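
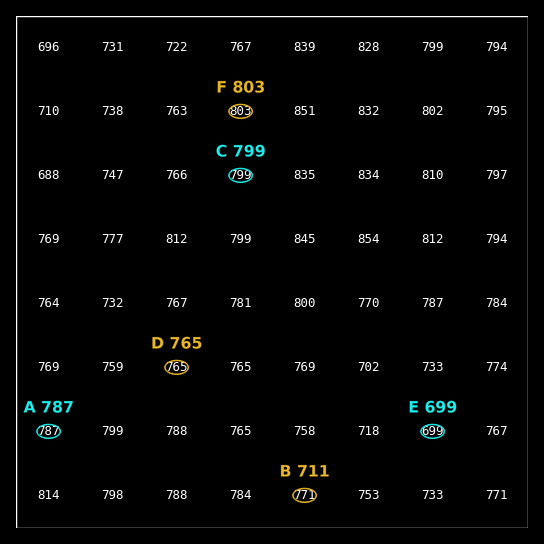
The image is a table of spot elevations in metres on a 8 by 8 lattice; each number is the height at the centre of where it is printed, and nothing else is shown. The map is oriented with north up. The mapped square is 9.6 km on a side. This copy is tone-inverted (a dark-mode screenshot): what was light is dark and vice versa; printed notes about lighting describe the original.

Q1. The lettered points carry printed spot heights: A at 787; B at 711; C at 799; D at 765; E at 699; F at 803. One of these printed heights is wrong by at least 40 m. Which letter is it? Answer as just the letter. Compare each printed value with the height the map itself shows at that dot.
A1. B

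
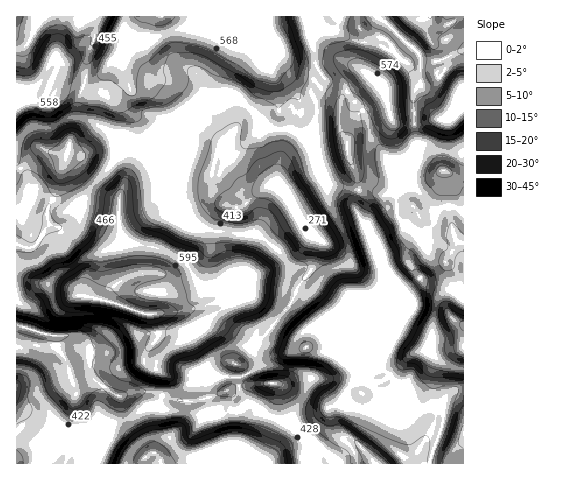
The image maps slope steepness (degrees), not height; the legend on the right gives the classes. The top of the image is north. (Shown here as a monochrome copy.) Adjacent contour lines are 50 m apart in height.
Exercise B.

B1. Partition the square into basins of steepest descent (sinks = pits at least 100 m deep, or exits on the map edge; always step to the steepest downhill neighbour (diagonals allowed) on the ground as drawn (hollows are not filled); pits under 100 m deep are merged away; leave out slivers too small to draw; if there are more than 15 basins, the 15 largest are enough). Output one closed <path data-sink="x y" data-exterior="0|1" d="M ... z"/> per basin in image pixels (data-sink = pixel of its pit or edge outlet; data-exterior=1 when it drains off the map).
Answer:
<path data-sink="285 193" data-exterior="0" d="M463 16l-447 1 1 88 26-7 12-25 16 8 21 4 8-5 10-18 11-9 2 16 6 15 0 8-5 7 0 7 10 16-4 14 2 30-12 29-1 9 1 25 8 27 2 18-18 14-6 12 45 15 30-4 32-7 7 15 9 9 14 8 10 14 6 4 18 2 34-9 45 13-2 18-8 14-2 10-3 2-11 3-16 25-13 11-21 7-16 14 200-1 0-73-6-1-7 4-6 5-3 8-15 2-15-1-12-7 3-4 0-5-29-31 1-3 10-4 4-5-2-23 7-7 6-18-20-7 5-10-1-10-11-32-19-35 5-20-12-35 1-19 8-15 8-8 20-10 3 0 5 20 4 4 7 1 45-5 16-14z"/><path data-sink="463 326" data-exterior="1" d="M386 99l-22 10-8 8-6 10-3 12 1 18 6 11 5 18-5 20 19 35 11 32 1 10-5 10 20 7-6 18-7 7 2 23-4 5-10 4-1 3 29 31-3 10 17 7 25-2 3-8 6-5 13-4 0-283-16 13-45 5-7-1-4-4z"/><path data-sink="68 151" data-exterior="0" d="M120 52l-10 10-13 20-9 3-17-4-16-8-12 25-18 3-9 4 1 177 18 0 31 5 14 9 25 5 7-13 18-14-2-18-8-27-1-25 1-9 12-29-2-30 4-14-10-16 0-7 5-7 0-8-6-15z"/><path data-sink="272 383" data-exterior="0" d="M213 304l-39 8-23 2 5 6 2 16-12 17-2 9 20 14 0 15-9 23 2 26-3 13 4 3 3 8 24-2 39-13 12 7 9 2 4 6 14 0 17-14 21-7 6-5 11-12 10-16 16-8 2-10 8-14 2-18-2-2-12-1-31-10-34 9-14 0-6-3-14-17-14-8-9-9z"/><path data-sink="31 329" data-exterior="0" d="M52 284l-11 2-17 10-8 2 0 165 48 1 10-15 6-3 10-10 15-5 19 5 21 20 8-2 4-14-2-26 9-23 0-15-20-14 2-9 12-17-3-20-47-15-28-5-12-8z"/>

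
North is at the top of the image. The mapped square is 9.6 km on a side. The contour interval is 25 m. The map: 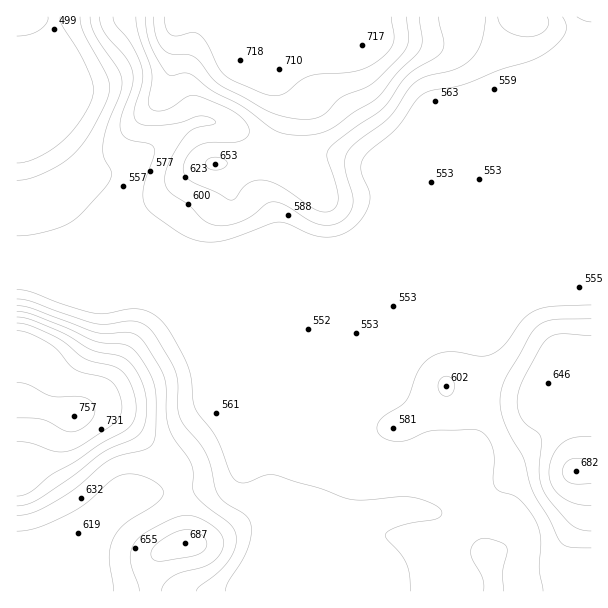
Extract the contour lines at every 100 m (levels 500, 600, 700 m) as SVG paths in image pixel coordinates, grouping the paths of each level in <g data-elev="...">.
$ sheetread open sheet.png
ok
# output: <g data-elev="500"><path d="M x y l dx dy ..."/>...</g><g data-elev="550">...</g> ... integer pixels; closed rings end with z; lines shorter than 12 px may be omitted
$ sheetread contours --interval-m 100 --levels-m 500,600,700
<g data-elev="500"><path d="M17 36l12-1 10-5 8-7 1-6"/><path d="M60 17l2 9 18 27 10 23 3 11-1 11-5 11-9 14-17 20-24 15-13 4-7 1"/></g><g data-elev="600"><path d="M225 591l3-9 14-21 5-12 4-13 0-12-6-9-20-12-7-9-8-29-4-12-7-10-14-17-5-9-2-10 0-23-2-10-5-12-16-27-8-8-9-5-9-1-22 3-11 0-66-23-13-2"/><path d="M445 396l7-2 2-7-1-7-6-4-6 2-3 6 2 8z"/><path d="M591 319l-39 1-9 2-7 5-6 9-25 42-3 11-2 12 3 19 7 16 13 22 9 33 17 28 10 21 4 4 6 3 22 1"/><path d="M113 17l3 8 16 21 10 22 0 15-8 28 0 6 3 5 9 3 16 0 18-2 21-7 8 1 7 5-4 3-18 4-8 6-16 26-4 10-1 9 1 6 4 6 19 13 13 14 8 5 11 2 10-1 12-4 10-6 13-11 7-2 12 3 23 15 12 5 13 0 11-5 6-8 3-9-1-9-7-29 0-7 4-8 9-9 31-23 19-29 8-7 12-6 28-7 15-10 6-8 4-9 5-25"/><path d="M498 17l2 7 6 6 9 5 12 2 10-2 8-4 3-7-1-7"/></g><g data-elev="700"><path d="M17 496l13-4 22-18 23-12 27-19 24-13 8-9 2-13-1-10-4-12-5-10-6-6-7-4-27-7-30-22-26-11-13-3"/><path d="M164 17l2 12 5 6 6 1 17-4 7 4 7 9 11 23 8 9 34 16 14 3 10-3 15-12 9-5 11-2 34-3 11-3 10-5 12-10 6-9 1-9-3-18"/></g>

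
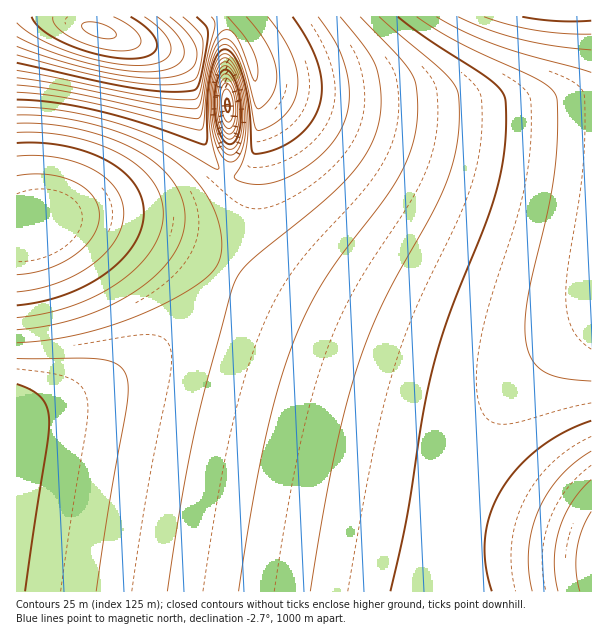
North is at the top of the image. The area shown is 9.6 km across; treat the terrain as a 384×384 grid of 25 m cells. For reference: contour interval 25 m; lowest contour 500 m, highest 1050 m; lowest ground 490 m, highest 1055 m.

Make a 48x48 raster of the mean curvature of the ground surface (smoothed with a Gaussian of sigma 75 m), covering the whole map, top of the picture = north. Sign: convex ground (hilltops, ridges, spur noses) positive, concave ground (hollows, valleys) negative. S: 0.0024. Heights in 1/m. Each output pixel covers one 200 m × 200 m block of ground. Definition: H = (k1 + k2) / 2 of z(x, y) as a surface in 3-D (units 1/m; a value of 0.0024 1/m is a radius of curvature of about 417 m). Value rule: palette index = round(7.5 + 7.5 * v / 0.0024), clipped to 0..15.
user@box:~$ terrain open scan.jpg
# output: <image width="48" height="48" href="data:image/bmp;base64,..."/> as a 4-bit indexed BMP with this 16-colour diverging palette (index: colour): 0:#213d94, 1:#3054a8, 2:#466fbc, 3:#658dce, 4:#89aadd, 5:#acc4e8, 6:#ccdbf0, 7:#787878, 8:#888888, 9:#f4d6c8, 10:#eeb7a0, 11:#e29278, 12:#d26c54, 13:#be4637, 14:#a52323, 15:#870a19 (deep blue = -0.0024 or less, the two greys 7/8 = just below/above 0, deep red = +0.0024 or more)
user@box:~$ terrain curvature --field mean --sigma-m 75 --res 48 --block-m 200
<image width="48" height="48" href="data:image/bmp;base64,Qk32BAAAAAAAAHYAAAAoAAAAMAAAADAAAAABAAQAAAAAAIAEAAATCwAAEwsAABAAAAAAAAAAlD0hAKhUMAC8b0YAzo1lAN2qiQDoxKwA8NvMAHh4eACIiIgAyNb0AKC37gB4kuIAVGzSADdGvgAjI6UAGQqHAHd3d3d3d3d3d3d3d3d3d3d3d3d3d3d4iHd3d3d3d3d3d3d3d3d3d3d3d3d3d3eIiHd3d3d3d3d3d3d3d3d3d3d3d3d3d3eIiHd3d3d3d3d3d3d3d3d3d3d3d3d3d3d4iHd3d3d3d3d3d3d3d3d3d3d3d3d3d3d4iHd3d3d3d3d3d3d3d3d3d3d3d3d3d3d4iHd3d3d3d3d3d3d3d3d3d3d3d3d3d3d4iHd3d3d3d3d3d3d3d3d3d3d3d3d3d3d3iHd3d3d3d3d3d3d3d3d3d3d3d3d3d3d3iHd3d3d3d3d3d3d3d3d3d3d3d3d3d3d3eIiId3d3d3d3d3d3d3d3d3d3d3d3d3d3eIiIiId3d3d3d3d3d3d3d3d3d3d3d3d3d4iIiIiHd3d3d3d3d3d3d3d3d3d3d3d3d4iIiIiIh3d3d3d3d3d3d3d3d3d3d3d3d4iIiIiIiId3d3d3d3d3d3d3d3d3d3d3d4iIiIiIiIh3d3d3d3d3d3d3d3d3d3d3d4iIiIiIiIiHd3d3d3d3d3d3d3d3d3d3d4iIiIiIiIiIh3d3d3d3d3d3d3d3d3d3d4iIiIiIiIiIiHd3d3d3d3d3d3d3d3d3d4iIiIiIiIiIiId3d3d3d3d3d3d3d3d3d4iIiIiIiIiIiId3d3d3d3d3d3d3d3d3d4iIiIiIiIiIiIh3d3d3d3d3d3d3d3d3d3eIiIiIiIiIiIiHd3d3d3d3d3d3d3d3d3d3iIiIiIiIiIiHd3d3d3d3d3d3d3d3d3d3d3iIiIiIiIiId3d3d3d3d3d3d3d3d3d3d3eIiIiIiIiId3d3d3d3d3d3d3d3d3d3d3d3iIiIiIiIh3d3d3d3d3d3d3d3d3d3d3d3eIiIiIiIh3d3d3d3d3d3d3d3d3d3d3d3d4iIiIiIh3d3d3d3d3d3d3d3d3d3d3d3d3iIiIiIh3d3d3d3d3d3d3d3d3d3d3d3d3eIiIiIh3d3d3d3d3d4h3d3d3d3d3d3d3d4iIiIh3d3d3d3eIiIiIiId3d3d3d3d3d3iIiIh3d3d3d4iIiIiIiIiHd3d3d3d3d3eIiId3d3d4iIiIiIiIiIiHd3d3d3d3d3iIiId3d3iIiIiIiIiIiIiHd3d3d3d3d4mIiIiIiIiIiIiIiIiIiIiHd3d3d3d3d4lmmIiIiIiIiIiIiIiIiIiHd3d3d3d3d6lFqIiIiIiIiIiIiIiIiIiHd3d3d3d3eLgkqYiIiIiIiIiIiIiIiIiHd3d3d3d3eLcEqYiIiIiIiIiIiIiIiIiHd3d3d3d3ebYFuoiIiIiIiIiIiIiIiIiHd3d3d3eIibYFuYiIiIiIiIiIiIiIiIiHd3d3d4iIibUGuYiIiIiIiIiIiIiIiIiHd3eIiIiIibUXuIiIiIiIiIiIiIiIiIiIiIiIiIiIiaY4uIiIiIiIiIiIiIiIiIiIiIiImZmYiKdZmIiIiIiIiIiIiIiIiIiIiIiZmZiIiJh5h3d4iIiIiIiIiIiIiIiIiImZmIiIiIiId3eIiIiIiIiIiIiIiIiA=="/>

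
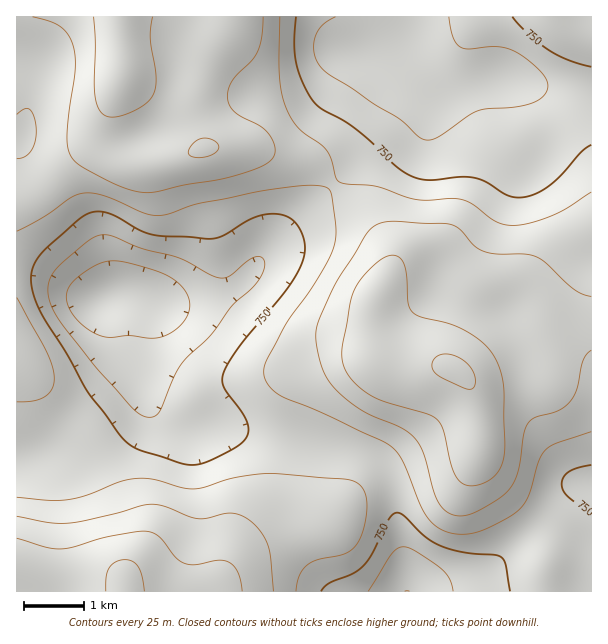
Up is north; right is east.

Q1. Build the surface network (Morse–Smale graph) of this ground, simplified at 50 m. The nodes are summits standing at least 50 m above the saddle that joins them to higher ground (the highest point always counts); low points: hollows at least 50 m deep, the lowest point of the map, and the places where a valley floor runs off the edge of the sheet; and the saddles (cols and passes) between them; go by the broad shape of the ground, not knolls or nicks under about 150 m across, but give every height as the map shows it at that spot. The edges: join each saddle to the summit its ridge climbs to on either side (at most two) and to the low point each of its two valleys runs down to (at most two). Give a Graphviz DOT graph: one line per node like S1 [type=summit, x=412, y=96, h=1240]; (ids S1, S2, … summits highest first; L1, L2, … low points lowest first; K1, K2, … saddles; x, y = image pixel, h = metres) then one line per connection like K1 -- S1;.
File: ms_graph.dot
graph terrain {
  S1 [type=summit, x=125, y=588, h=857];
  S2 [type=summit, x=455, y=369, h=854];
  S3 [type=summit, x=123, y=68, h=848];
  L1 [type=low, x=114, y=293, h=678];
  L2 [type=low, x=407, y=591, h=700];
  L3 [type=low, x=360, y=56, h=710];
  K1 [type=saddle, x=333, y=185, h=776];
  K2 [type=saddle, x=368, y=459, h=764];
  K1 -- S2;
  K1 -- S3;
  K1 -- L1;
  K1 -- L3;
  K2 -- S1;
  K2 -- S2;
  K2 -- L1;
  K2 -- L2;
}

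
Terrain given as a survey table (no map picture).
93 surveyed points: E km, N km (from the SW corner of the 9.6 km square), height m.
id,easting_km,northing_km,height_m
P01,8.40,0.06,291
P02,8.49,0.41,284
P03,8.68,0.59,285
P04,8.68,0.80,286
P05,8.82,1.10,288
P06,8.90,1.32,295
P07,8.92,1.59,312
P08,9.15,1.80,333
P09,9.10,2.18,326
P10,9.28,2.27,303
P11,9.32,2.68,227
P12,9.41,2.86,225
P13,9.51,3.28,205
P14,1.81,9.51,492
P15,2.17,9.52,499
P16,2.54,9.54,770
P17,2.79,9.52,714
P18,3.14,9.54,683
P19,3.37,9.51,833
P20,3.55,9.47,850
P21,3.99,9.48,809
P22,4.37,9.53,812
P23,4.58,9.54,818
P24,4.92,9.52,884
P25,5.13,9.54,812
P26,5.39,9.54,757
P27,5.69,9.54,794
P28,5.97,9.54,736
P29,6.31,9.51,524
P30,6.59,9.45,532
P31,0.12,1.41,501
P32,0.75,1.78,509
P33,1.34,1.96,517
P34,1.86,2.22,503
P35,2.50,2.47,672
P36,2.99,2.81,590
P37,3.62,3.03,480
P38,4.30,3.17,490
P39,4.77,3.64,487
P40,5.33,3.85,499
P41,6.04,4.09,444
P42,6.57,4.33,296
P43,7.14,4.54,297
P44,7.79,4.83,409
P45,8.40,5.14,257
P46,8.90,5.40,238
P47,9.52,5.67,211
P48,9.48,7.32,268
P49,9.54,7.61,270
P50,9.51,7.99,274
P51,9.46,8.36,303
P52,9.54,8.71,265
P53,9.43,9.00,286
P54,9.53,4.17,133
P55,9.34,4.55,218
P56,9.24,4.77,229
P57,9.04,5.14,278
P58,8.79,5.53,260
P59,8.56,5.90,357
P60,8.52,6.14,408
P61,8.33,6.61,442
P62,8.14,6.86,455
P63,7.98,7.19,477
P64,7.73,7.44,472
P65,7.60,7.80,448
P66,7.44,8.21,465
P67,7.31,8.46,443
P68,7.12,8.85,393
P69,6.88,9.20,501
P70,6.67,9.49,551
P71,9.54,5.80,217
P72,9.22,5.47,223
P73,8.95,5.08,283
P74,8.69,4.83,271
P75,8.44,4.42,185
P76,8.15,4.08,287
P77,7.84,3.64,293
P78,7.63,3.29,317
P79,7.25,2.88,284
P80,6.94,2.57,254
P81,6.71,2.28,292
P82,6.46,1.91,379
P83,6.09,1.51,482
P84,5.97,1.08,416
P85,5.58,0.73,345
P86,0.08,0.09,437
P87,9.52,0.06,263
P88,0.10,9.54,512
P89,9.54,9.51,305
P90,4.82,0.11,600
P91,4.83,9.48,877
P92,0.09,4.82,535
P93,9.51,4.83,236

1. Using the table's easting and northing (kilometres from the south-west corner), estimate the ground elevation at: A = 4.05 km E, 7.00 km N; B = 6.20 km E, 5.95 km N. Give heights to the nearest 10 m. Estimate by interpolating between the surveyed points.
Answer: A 630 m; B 510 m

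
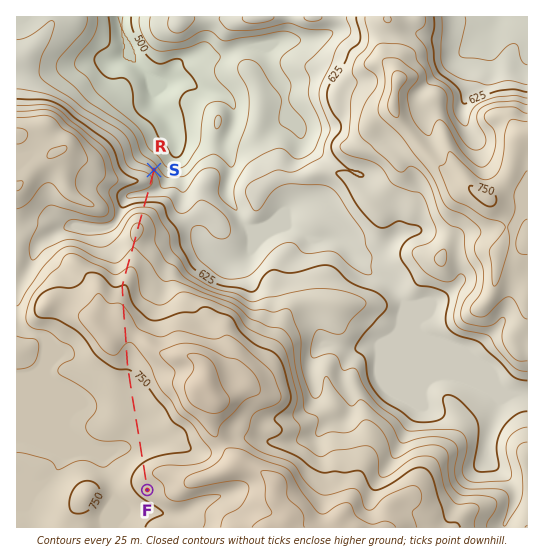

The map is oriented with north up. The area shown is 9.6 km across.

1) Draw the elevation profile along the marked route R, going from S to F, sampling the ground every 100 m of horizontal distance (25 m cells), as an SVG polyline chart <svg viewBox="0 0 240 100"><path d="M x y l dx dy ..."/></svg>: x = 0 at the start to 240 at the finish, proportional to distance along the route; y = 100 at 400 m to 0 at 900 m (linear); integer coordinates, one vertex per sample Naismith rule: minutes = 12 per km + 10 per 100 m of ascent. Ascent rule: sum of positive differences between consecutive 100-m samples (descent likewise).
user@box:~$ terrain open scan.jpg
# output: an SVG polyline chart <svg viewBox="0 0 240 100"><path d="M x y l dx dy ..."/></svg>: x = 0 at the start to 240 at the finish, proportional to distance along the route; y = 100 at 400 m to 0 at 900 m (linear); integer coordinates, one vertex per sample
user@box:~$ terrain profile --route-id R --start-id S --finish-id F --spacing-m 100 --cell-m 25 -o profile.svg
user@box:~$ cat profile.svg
<svg viewBox="0 0 240 100"><path d="M0 66l4-4 4-3 4 0 4 2 4 0 4-4 3-6 4-4 4-4 4-2 4-2 4 0 4 0 4 1 4 0 4-1 4-1 4-1 4-2 4-2 3-1 4-1 4-2 4-1 4-1 4-2 4-1 4-1 4 0 4 0 4 0 4 1 4 1 3 1 4 1 4 1 4 1 4 1 4 1 4 1 4 1 4 1 4 0 4 0 4 0 4 0 3 0 4 0 4 0 4 0 4 0 4 0 4 1 4-1 4-2 4-2 4-2 4-2 4 0 4 1 3 1 1 0"/></svg>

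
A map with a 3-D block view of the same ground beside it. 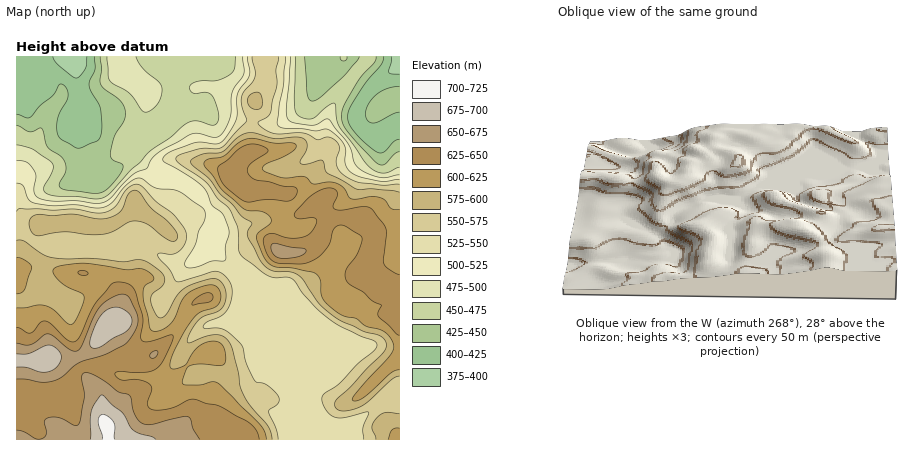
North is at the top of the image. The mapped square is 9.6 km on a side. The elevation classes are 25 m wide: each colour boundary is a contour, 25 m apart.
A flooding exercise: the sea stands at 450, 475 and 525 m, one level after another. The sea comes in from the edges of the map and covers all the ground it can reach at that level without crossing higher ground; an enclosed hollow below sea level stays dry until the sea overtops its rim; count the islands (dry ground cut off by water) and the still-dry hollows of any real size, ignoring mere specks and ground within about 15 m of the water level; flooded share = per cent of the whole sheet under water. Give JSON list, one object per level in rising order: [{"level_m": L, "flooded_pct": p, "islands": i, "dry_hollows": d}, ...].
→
[{"level_m": 450, "flooded_pct": 11, "islands": 0, "dry_hollows": 0}, {"level_m": 475, "flooded_pct": 19, "islands": 0, "dry_hollows": 0}, {"level_m": 525, "flooded_pct": 28, "islands": 0, "dry_hollows": 0}]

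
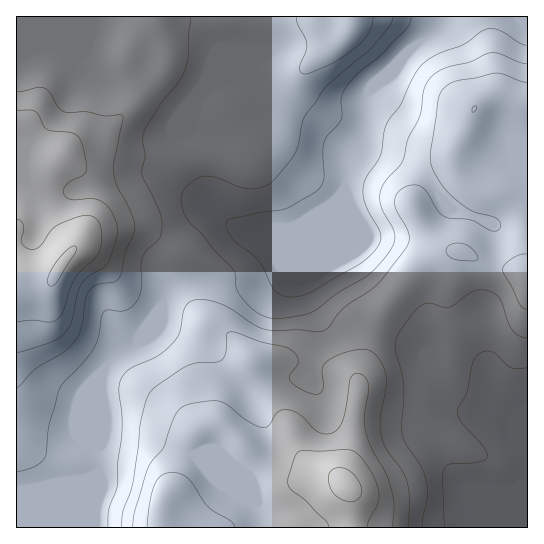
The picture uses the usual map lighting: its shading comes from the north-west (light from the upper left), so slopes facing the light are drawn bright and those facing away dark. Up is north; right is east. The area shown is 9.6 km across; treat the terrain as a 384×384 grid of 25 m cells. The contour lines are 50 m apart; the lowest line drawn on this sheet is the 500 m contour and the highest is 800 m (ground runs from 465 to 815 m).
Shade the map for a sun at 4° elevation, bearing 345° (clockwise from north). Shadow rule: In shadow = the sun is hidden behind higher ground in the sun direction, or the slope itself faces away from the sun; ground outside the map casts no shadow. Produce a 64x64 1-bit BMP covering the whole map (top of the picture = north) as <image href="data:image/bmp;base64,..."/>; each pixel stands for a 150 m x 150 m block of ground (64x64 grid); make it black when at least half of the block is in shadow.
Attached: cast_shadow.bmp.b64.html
<image width="64" height="64" href="data:image/bmp;base64,Qk0+AgAAAAAAAD4AAAAoAAAAQAAAAEAAAAABAAEAAAAAAAACAAATCwAAEwsAAAIAAAAAAAAA////AAAAAAAAAAAAADwwAAAAAAAB/HAAAAAAAAH8MAAAAAAAAPgAAAAAAAAAAAAAAAAAAAAAAAAAAAAAAAAAwAAAAAAAAAHAAAAACAAAAAAAAAAAAAAAAAfAAIAAAAAAD+AAgAAAAAAf8AAAAAAAAB/wAAAABgAAP/AAAAAOAAA/+AAAAA4AAH/4AAAABgAAf/gAAAAAAAB/+AAAAAAAAP/8AAAAAAAA//wAAAAAAAH//gAAAAAAAf/+AAAAAAAD//4AAAAAgAP//wAAAAHAAf//AAAAAcAB//8AAAAB4PH//wAAAADh+M/+AAAAAHH4B/4AAAAAcfgH/gAAAAAx+AP/AAAAAADwA/+AAAAAAAAB/4AAAAAAAAD/gAAAAAAAAD+AAAAAAAAAD4AHgAAAAAAAAA/AAAAAAAAAH+ACAAAAAAB/4AAAEAAAAf/gAAAAAAAD/+AAAAAAAAf/4AAAAAMAB//gAAAAAgADwGAAAAAAAAAAIAAAAAAAAAAAgAAAAAAAAAPwAAAAAYAAA/gAAAADwAAH/AAAAAPgAAf8AAAAAfAAD/4AAAAA+AAP/gAAAAB4AA/+AAAAADwAD/8AAAAAPAAP/wAAAAAcAA//gAAAAAAAB/+AAAAAAAAB/4AAAAAAAAD/wAAAAAAAAH/AAAAAAAAAP8AAAAAAAAAfwAAAAAAAAAEAAA=="/>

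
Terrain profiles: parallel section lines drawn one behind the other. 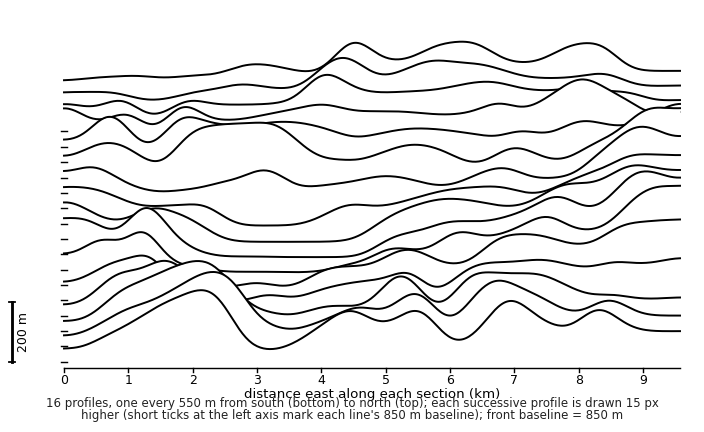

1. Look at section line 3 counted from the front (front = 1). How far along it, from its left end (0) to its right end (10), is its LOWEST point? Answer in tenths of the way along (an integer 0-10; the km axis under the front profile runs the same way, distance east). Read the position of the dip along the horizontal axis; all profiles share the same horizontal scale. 0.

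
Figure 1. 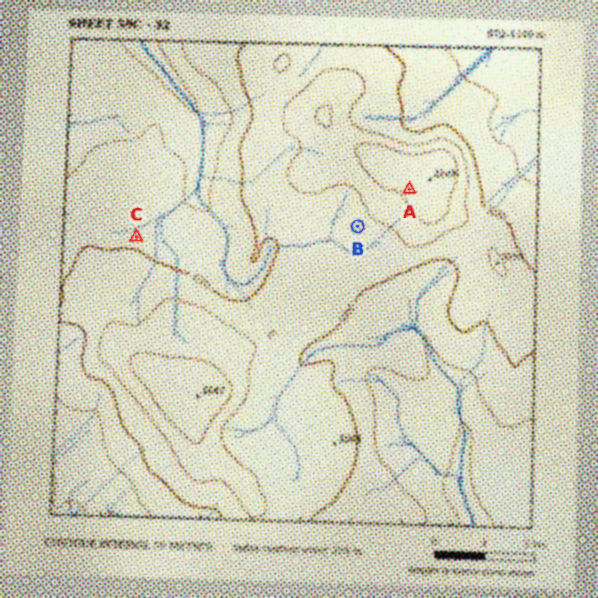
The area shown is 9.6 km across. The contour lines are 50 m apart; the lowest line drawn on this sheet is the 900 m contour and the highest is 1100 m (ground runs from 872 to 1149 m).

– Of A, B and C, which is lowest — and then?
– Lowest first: C B A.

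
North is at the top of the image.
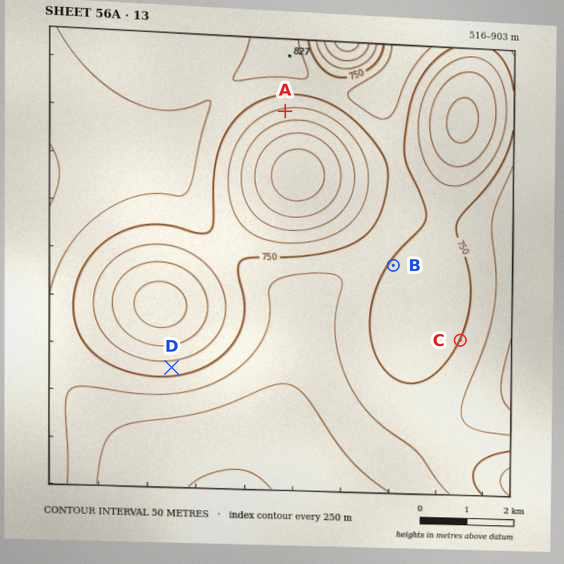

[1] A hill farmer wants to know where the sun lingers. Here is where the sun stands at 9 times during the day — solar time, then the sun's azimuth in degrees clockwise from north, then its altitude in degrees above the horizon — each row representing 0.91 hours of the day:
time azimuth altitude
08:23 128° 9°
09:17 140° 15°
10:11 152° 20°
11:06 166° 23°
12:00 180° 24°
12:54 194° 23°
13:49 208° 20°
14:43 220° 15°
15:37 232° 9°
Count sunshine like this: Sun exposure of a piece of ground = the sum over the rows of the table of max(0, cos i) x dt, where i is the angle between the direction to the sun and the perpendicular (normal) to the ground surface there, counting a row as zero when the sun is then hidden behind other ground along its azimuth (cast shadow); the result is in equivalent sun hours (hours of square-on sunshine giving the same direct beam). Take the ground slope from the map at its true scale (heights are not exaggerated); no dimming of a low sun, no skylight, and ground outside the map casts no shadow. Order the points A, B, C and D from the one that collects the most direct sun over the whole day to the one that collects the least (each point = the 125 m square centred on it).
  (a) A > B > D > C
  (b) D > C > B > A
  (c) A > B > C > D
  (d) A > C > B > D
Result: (c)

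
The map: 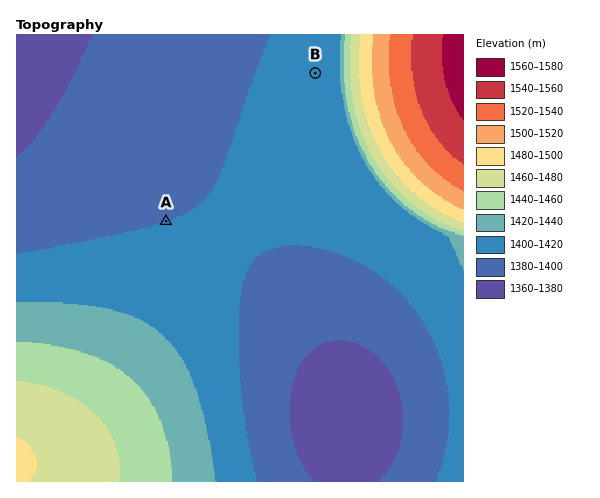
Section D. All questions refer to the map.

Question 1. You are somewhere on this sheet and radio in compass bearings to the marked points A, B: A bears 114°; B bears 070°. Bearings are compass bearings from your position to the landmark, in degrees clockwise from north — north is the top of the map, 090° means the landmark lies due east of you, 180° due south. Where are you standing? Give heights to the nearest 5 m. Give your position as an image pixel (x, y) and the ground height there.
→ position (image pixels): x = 50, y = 170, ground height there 1385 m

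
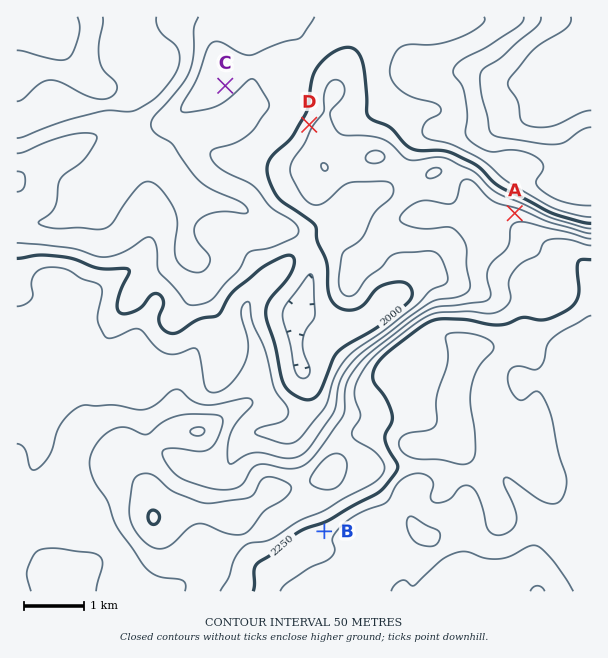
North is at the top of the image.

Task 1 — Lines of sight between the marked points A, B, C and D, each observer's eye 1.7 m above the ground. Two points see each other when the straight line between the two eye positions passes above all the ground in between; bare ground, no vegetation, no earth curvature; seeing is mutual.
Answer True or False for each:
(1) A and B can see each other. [False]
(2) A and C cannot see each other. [True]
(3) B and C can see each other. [True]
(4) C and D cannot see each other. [False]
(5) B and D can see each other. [False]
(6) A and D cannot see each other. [True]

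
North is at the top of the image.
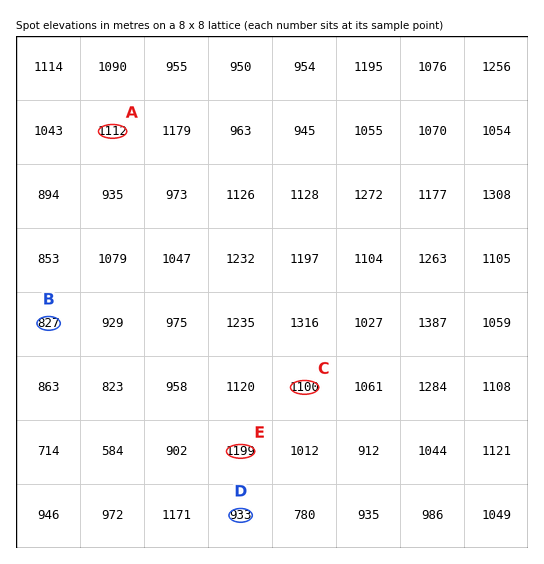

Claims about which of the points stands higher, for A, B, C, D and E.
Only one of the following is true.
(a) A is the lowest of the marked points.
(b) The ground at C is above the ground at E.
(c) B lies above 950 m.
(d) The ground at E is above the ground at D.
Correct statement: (d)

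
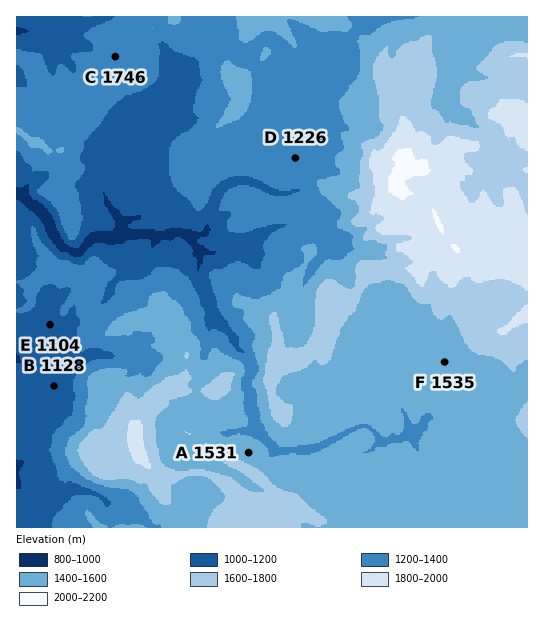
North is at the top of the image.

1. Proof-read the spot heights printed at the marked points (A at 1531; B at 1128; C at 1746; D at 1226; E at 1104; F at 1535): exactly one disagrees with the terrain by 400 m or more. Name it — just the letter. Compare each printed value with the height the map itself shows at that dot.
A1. C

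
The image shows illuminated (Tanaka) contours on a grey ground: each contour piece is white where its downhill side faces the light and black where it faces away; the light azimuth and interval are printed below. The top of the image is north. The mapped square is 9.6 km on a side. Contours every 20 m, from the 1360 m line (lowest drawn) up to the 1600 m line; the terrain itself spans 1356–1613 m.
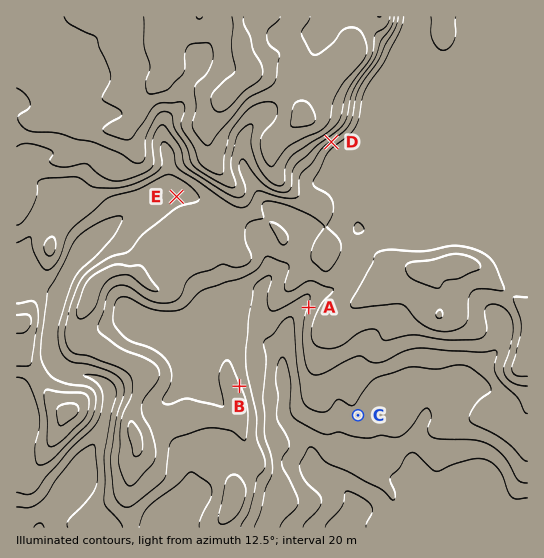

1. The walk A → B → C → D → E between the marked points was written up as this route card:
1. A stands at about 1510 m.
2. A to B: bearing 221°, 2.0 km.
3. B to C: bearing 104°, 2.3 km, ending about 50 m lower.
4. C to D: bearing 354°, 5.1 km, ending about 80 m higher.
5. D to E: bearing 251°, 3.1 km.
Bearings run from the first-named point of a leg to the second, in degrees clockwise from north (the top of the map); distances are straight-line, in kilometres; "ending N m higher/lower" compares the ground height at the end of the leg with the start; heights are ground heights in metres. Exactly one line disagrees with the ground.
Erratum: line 1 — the height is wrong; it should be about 1440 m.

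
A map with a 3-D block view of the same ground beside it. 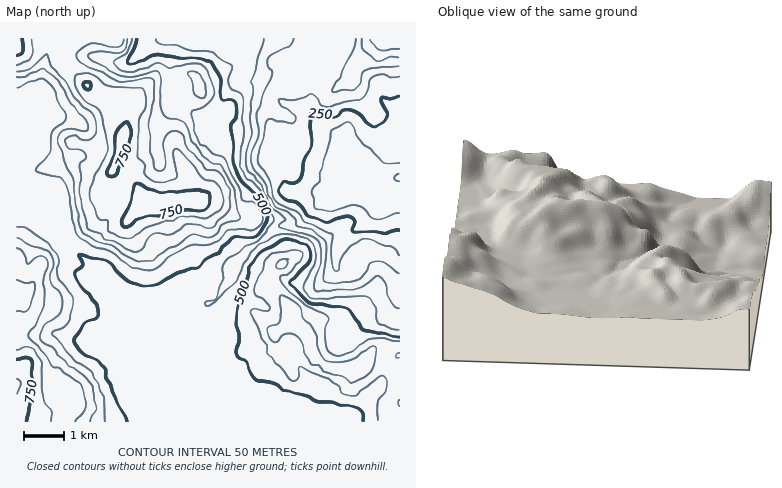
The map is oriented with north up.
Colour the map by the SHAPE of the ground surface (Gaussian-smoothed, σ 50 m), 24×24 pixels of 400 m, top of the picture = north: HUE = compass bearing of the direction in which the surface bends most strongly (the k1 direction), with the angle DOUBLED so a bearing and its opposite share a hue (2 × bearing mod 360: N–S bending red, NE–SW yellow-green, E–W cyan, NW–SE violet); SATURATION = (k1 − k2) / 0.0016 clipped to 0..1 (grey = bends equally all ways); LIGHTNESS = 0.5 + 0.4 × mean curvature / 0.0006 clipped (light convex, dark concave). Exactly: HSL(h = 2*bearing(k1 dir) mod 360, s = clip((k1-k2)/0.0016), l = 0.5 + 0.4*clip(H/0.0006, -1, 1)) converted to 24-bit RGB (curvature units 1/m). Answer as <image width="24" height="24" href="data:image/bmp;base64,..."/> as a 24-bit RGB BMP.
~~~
<image width="24" height="24" href="data:image/bmp;base64,Qk32BgAAAAAAADYAAAAoAAAAGAAAABgAAAABABgAAAAAAMAGAAATCwAAEwsAAAAAAAAAAAAAjbNiYX6UmmCBnYBfn69mS5aXa2yPa2SMh4SSj4aRf3+NenSCeXuAfIWEjo+AgnR9f394fnRuf2xbfHhYaG1DSmxQbphxwaCAwr2KPWRxkmKfpbadmLWZXFKSZ116cXV8dX1xiYJygWxwgHx9eXp/hHRwgXVngHtqfWJegn5OfZycgl6WxnOAN5dtTJ2Fx7KQzLyxRmOHT5yqpsTGvJu8bkZ5bmR6fm55f3x6f398f39/gHp8e2pvhXZ6j4GQiH2OjkmMm9qgaTNLbkU2a79WwJ6AK2VRdrhBzJKgdpC6TcSrW5CAmlBmnFeSfF13fH9xfn9+f39+f4B/gmyFfn6Oeo2Lc3eJjVB6bMV2ria7dHveref8tbDz7sjoQ0uusm9np79mtmCyt3xoVjU+bFdKelBRiWVqd5FzbHxvf4R2dYN3a3CGf5WAjnKYamGFkj5xld51MRQ94fvQKkQ7KTshuYhR66LqncTmjZAucG8hRzkWboRFXl9xboqJiZ+okYSjf3uZg4COhop/XXF7lot/c1yCf0Z1gtPO53vELdvbyPC2Xz5xapOPK6JYX8U+iGYusaOEm2Cyj7e/Wn6dZHGQdZyXe3dfgX5ldH9ohXaJloeSYX+XkYCfaEyJf4C8VMqNoSpaouSWgUbNlYjPb3OkloFqZH1LSXpZrbZ+WIaiprK+WmWvZWqchGV+hXJ/hIZ4iX90XYFeeIteflZJQX5TVl6Mv5FwXTEzg+6ux/TjJix8sFejsI7ExZjJooCdVGN0sozUvdNsQ5l0hDx3fmBreWl6h3BxjGZghoxfcYJofGp9fpeRTaeHNV9wrHOn4sDfYPoLQCEHHUgQIGY3emBNoUtqxXZ2aXqbJWE6+dnSKm2CUEdtiHh+elx0eztHnnZFfLZVXYZ4bXyHc5x5kaNXO1VsSJO3tm5b96jAYrmRkrl8D0FGfEMuLmE6xtCmfG2mfKfJqOSdvyXZgjd7cjMsUzUjfWRDpeCvxZvMhmVEOm03f2FGkpxLPnpVCEQrlsvUzoWY9dTx493uGyp2N1CxkoW8a6FNi1RPqGdcjZdGYyVIhh54ultwmZfUitTIk8NtNVZAyYOehmCxkk6KqtCELTRMvpsoADMMUt90p9zVyYmx8R/gF2pUZsF8ooa/qWirlm9ahVJfYlN5SSqA4tjHWq261Z7Rx4Wpo1aTYpFGZjg/cKtTwrV0O3rUwMrv0uL5ANzYBdALdDAxcEGI4bPXPqeBXmxEopB1eYRkjmmAWE92Ti12y+Cmb5aASXyDy4ytnqrb3sbxkJTs1tztr7DPW9LCOdmsdtx2KjBkrydAZTs0PGRBjpJYqVpofF52eZFSimldcmhJTC1EOIKU39qwkm9NOGJXhs+Gb5e3Zm+ep0tqkbeLx52eha7OXNvQwkNuJwwhgYArgIxTWHJbU2xEgINSe4hdhKOKflCkp4fDbl25PKOAV72F7bHbN86notNjKVE+XSQ4s9hzQb6b2+GylEtKNYY5eCFXbTKCy8yrZXGTcXCGZ16Gmnlth2lQfnw0T4qNZpCOjT6Ci8FRTnFKOXtN8rylNaVcYC5/UTixqOynaIidgSgizpRXY1k4JyZCf1yEwb2AWXNwc4OOVViCknaBj2aMtpenbnWHVVJyOTbb1+v0UjngaEJ98+vNY6OMLi1mc9etytiWOxg/w6RBxIR/u4WVIUZtWVuFv7mefYalZWeOSk1qkllkb5+Dj7qrfn+AZ2+ALJpPfVIVIxAVv8Rko9RwyIRoP2h9Q7iO15+HGxA817SKhqBKqLmNQB5eVYFusMCNekNrhkEwM2Jgfp5oia6AfoRigH5/dnKJckRwgDlHiYJDX9hfdJpz16mfP594OF5alDM2pGAbE69y8drbi1l/Mz6JYay2o40/axtfy8SSRD1jS7lVc6uQkWaPXYFRcINlWihcq2Kl1vXier7erKnby5bSzaWWKiVZYjVu7PDbL77EQ7cwzVyiVWaAYjV7u5ukM1qf2LzRpXrKmdChNkBqlW9ibZYxGTouiEF9bfrE3e7nZJ/AOZWMmlm8+9DfPRiee5DWy+nAtWuvaCxsiZ9Gl2u4OmqWrZOQWl6TZY+Br4Cay494PB4ph5dGx9PXDj+zsurha9VJPkoPMBcDLjMACCsPuMBif1TCVsWl04eUp0GWoVKmzLShOl9adGhIZH9eh3d/an93VVGYz1aTzI6sWJRtts+mLy52T5NN2G1/cC3SiHXc5fDbA12ENXErc241bmI1aWsyfVRIemhyu6yLl2KxeYOrXaGjdHqAf39/Pllqt1OQ3a7Do6HY"/>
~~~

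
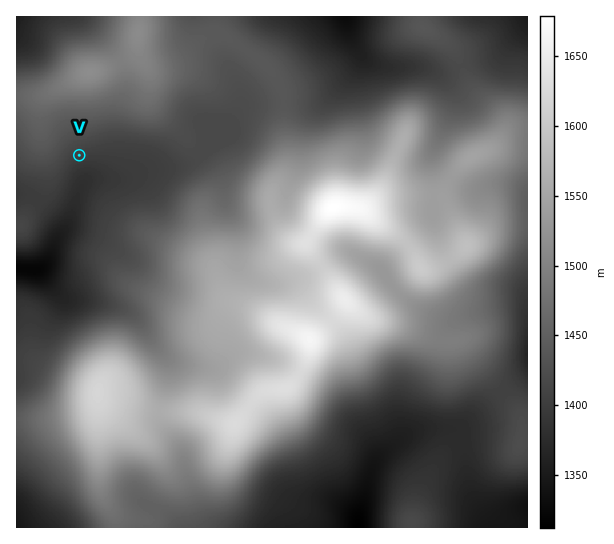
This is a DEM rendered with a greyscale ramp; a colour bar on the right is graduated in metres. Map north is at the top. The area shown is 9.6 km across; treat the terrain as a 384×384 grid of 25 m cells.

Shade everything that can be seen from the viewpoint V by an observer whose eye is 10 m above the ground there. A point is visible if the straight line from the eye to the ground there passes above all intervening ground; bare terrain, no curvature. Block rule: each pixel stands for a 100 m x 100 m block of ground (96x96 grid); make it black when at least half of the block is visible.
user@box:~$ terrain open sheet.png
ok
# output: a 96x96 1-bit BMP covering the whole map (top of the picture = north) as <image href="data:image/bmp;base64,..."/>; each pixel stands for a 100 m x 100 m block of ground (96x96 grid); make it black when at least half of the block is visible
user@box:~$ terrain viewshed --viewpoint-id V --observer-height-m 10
<image width="96" height="96" href="data:image/bmp;base64,Qk2+BAAAAAAAAD4AAAAoAAAAYAAAAGAAAAABAAEAAAAAAIAEAAATCwAAEwsAAAIAAAAAAAAA////AAAAAAAAAAAAAAAAAAAAAAAAAAAAAAAAAAAAAAAAAAAAAAAAAAAAAAAAAAAAAAAAAAAAAAAAAAAAAAAAAAAAAAAAAAAAAAAAAAAAAAAAAAAAAAAAAAAAAAAAAAAAAAAAAAAAAAAAAAAAAAAAAAAAAAAAAAAAAAAAAAAAAAAAAAAAAAAAAAAAAAAAAAAAAAAAAAAAAAAAAAAAAAAAAAAAAAAAAAAAAAAAAAAAAAAAAAAAAAAAAAAAAAAAAAAAAAAAAAAAAAAAAAAAAAAAAAAAAAAAAAAAAAAAAAAAAAAAAAAAAAAAAAAAAAAAAAAAAAAAAAAAAAAAAAAAB4AAAAAAAAD8AAAAP8AAAAAAAAD+AAAf/+AAAAAAAAD/AAA///AAAAAAAAD/AAA///AAAAAAAAD/wAA/+DgAAAAAAAB/+AA/8B8AAAAAAAA//gB/4AYAAAAAAAAf/wP/wAAAAAAAAAAf////AAAAAAAAAAAf///+AAAAAAAAAAA////8AAAAAAAAAAD////4AAAAAAAAAAD////4AAAAAAAAAAD////4AAAAAAAAAAD////8AAAAAAAAAAD/////AAAGAAAAAAD/////gAMPAAAAAAD///5/wAPeAAAAAAD///h/4AP4AAAAAAD//8B/4APgAAAAAAD/4AB/8AAAMAAAAAD/wAD/8AAAOAAAAAD/gAH/+AAAOAAAAAD/gAf/+AAAOAAAAAD/wB//8AAAAAAAAAAH4H//8AAAAAAAAAAD4P//4AAAAAAAAAAB4P//4AAAAAAAAAAB4f//4AYAAAAAAAAB////8A+AAAAAAAAA////+B/gAAAAAAAA//3//D/wAAAAAAAA///////4AAAAAAAQf//////8AAAAAAA4f//////+AAAAAAB4P////j//AAAAAAD4P///8D//gAAAAAD8P///4D8PwAAAAAD8f///4D8HwAAAAAA/////4D4H4AAAAAAH////4H4D4AAAAAAD////8H4D8AAAAAAD////8P4B8AAAAAAB////+f8B8AAAAAAB//////8A8AAAAAAB//////+AcAAAAAAB//////+AIAAAAAAD///////AAAQAAAAD///////AAAYAAAAD////h//AEAYAAAAD////AH/gEAcAAAAD////AB/AAA8AAAAD///+AA/AAA+AAAAD///wAA/AAA+AAAAD///gAAfAAA+AAAAD///AAAPAAAeAAAAH//+AAAHAAAeAAAAH//+AAADAAAOAAAAH//8AAAAAAAGAAAAD//8AAAAAAAAAAAAB/++AAAAAAAAAAAAAf/+AAAAAAAAAAAAAH/+AAAAAAAAAAAAAAA+AAAAAAAAAAAAAAA8AAAAAAAAAAAAAAAYAAAAAAAAAAAAAAAAAAAAAAAAAAAAAAAAAAAAAAAAAAAAAAAAAAAAAAAAAAAAAAAAAAAAAAAAAAAAAAAAAAAAAAAAAAAAAAAAAAAAAAAAAAAAAAAAAAAAAAAAAAAAAAAAAAAAAAAAAAAAAAAAAAAAAAAAAAAA="/>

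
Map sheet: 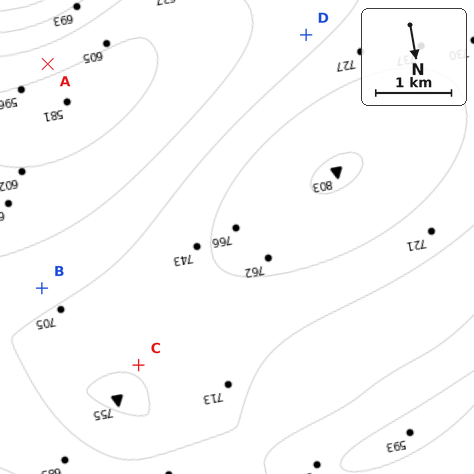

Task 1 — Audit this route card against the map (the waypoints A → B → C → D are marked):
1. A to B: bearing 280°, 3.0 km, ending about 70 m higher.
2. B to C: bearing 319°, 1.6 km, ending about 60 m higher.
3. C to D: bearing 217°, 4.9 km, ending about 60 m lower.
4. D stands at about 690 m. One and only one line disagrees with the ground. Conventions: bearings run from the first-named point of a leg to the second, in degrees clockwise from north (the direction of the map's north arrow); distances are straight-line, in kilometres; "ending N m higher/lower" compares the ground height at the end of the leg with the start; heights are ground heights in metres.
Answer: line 1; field bearing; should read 12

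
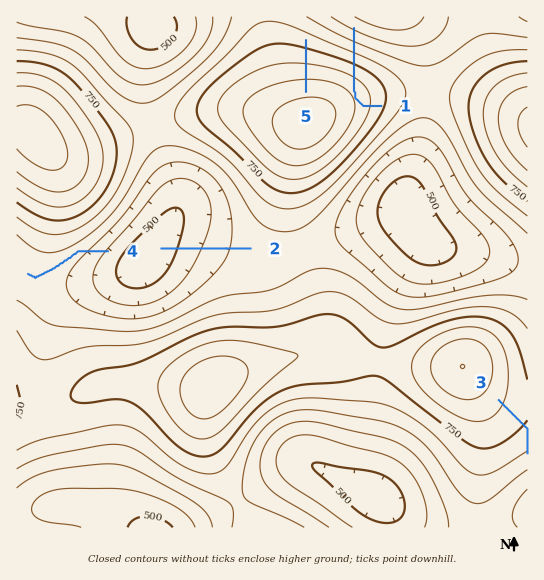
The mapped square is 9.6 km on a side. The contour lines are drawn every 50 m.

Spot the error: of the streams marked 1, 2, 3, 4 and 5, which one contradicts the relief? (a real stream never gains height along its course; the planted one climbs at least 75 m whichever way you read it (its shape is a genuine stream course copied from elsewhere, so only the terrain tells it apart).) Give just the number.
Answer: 1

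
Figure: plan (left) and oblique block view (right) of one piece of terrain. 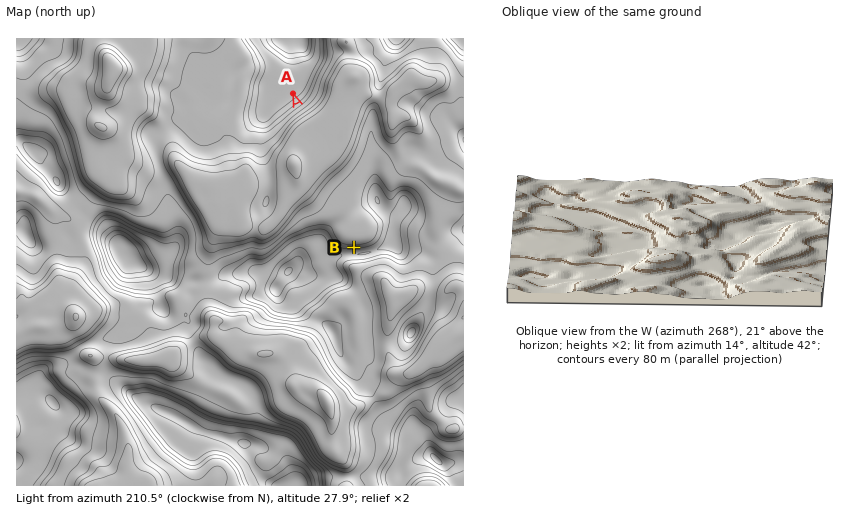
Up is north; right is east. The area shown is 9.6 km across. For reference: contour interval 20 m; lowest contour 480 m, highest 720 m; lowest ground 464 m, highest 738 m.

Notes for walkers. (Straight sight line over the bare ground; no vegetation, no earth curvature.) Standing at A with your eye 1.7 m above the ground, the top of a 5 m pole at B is in view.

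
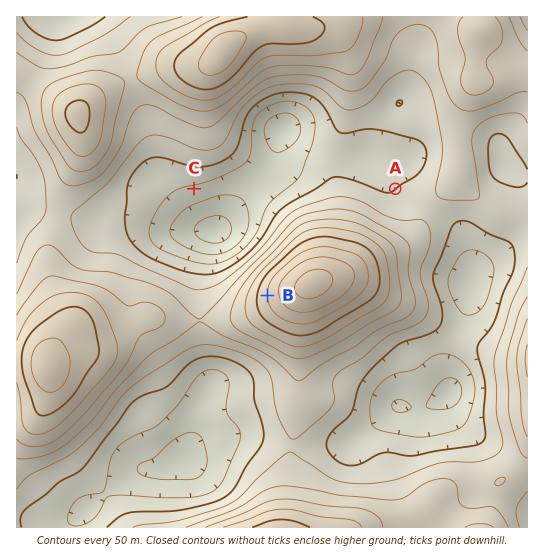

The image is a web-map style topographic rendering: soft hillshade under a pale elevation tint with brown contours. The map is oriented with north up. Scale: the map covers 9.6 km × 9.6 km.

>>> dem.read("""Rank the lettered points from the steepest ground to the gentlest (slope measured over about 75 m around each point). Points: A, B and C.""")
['B', 'C', 'A']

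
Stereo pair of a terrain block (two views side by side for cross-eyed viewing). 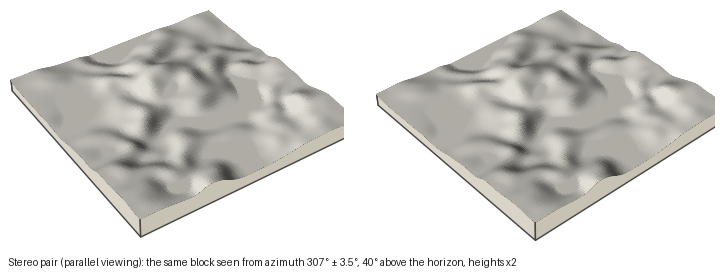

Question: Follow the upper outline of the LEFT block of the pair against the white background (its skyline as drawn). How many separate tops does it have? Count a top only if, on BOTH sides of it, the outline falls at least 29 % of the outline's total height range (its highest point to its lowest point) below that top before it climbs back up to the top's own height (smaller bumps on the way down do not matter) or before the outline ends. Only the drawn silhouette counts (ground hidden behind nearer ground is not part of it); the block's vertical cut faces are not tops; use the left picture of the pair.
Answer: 1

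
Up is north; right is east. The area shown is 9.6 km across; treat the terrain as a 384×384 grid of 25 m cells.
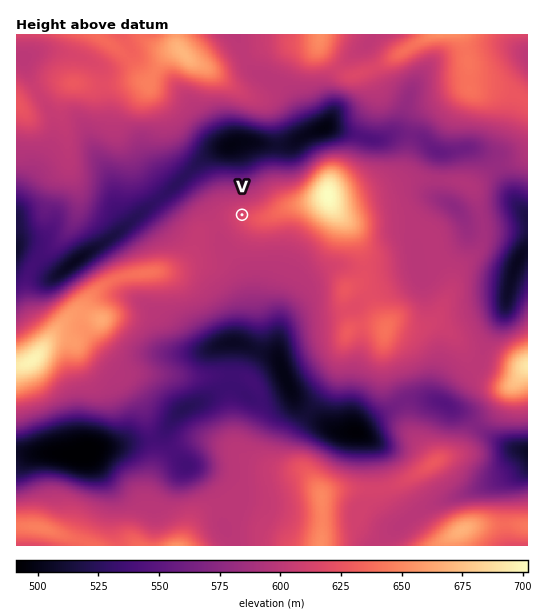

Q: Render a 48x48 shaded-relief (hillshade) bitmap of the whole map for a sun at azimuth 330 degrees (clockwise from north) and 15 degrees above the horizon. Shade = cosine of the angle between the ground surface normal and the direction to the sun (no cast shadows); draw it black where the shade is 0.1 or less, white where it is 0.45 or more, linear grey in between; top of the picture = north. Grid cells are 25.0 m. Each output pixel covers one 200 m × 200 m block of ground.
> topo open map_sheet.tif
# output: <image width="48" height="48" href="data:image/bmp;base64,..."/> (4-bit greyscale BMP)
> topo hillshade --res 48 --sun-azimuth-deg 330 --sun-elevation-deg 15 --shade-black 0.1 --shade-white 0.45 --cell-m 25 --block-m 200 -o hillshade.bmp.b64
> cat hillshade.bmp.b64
<image width="48" height="48" href="data:image/bmp;base64,Qk32BAAAAAAAAHYAAAAoAAAAMAAAADAAAAABAAQAAAAAAIAEAAATCwAAEwsAABAAAAAAAAAAAAAAABEREQAiIiIAMzMzAERERABVVVUAZmZmAHd3dwCIiIgAmZmZAKqqqgC7u7sAzMzMAN3d3QDu7u4A////AERGeImImavKh3d3eIiZdlZmeJvLhURFVWZneIiZmZq6h3d3d4iZdlZmZ4q8uGVWZpmZmIiJmIiZh3d3d4iIdlZmZnic3bmImbqpmJmZiHeJh3d3d3iIdVZmZmZ5vd3Lu8upmqu6mHiaqXd3d3eIdlZmZlZmeKvM3e3LvM3bqYiby5d3d3eIh3d4d2VVVWeKvM7tzMzMypiJu6h3d3eJmZmqqYZERURniZq7qZm8y6h3iZh3d4mZqrzNy6l1RUNGd2d4d3iauph2Z4h3eJq7u83d3KqodmVFZjRFZmZ3iIiHeIh4iau8u6q7upmamIZDMwASNEREZmeJmqmZmqqqmIiIiZiaqodCEQAAEiIjRVV5q7uqmZmXZmZmiZmZqpdTIiIQARIjNFRXmqqpmIiHVERVaJiIiIdkMyIiMzRENERFZ4mId3eHUyNFVndmZmZjERETRVZlVEQzRXd3dnd2VCJFREVVVWeGMiERNFZmZVVVVmd3d3d2VENFVEREVmirdVMRIzRmdmZ3eIiIh3d2ZlVVVERFZnesqJdCMyNGZmZmeJmZh3d3dlVlRFVWZnec3NuERUI0VVVERXiIdmeId1VmVFVWZneL7u63ZmMiRUQyESRVVFeIiHZnZVZmZneL3s3ad3UyRVVEIQEjM0aIiId4dlZmZ3eM7bztp3dlVmZlQyEjMzV4iIiIh2Z3d2Z63bzv6oiHZmZmVUREREVniHd4iHd3dmVXvavf/7hmVVVVZlVVVVVneHZ3d3eIdmVFm5ic//yFRERFZmZmZmZneId3d3d3d1Q0ipdWv//ah2VWZmZmZmd3d4d3Znd3d2QjaZhTSe/+y6mHd3dmZnd3ZndmZmd3d2QiWJl1I3v/7LqYd3d2ZmZmZVVWZnd3d3YxJYh3QiWc7bmId3d2ZVZmVENFZ3d3d4dSI3d3ZDNHvduYd3d2VUVVVDNFZnd3d3dkRIdmdkRFac26h3d3dlVVREVVZnd3d3dlVXdmZkRVVpvcqIiJmYdmVVVmZnd3d3ZlVVZVVlRVVFi9y5mZqqqphlVmZ3dmZmZUREVVVVRFVEV6zLqrqrzeuGZmZ3ZmZmZTNFZmZlVVVURHrMzNzM3v+4d3d3d4iIdkRFZnZmVVVUQ0abu83d3//rmZmIiZqZh2ZWZndmVVVUQyNomau7vf/9urupiImZh3d2ZndmVVVVQyE1Z3iHit/+uqqph2Vmd2Z1VmZmZmVWVTESNEQzRYrMl2Z3ZlREVVZlVmZmZmVVVVMQAREQATWJdURWZWVURVVWZmZmZmVERWUxESIiAAFHdlRGZmZURFVmdmZVVWZUNFZUM0VVMhADZmVWd3ZVVWZ3d2ZWZmZlRFVDRWd2ZUISRWZWeIdmZmd4d3d3d3d3VDMzRnd3ZlREVVVVaIh3ZneIiIiHd3iHVDRFVndmZURXd2UzRoh3Znd3eIh3dneIdVZndndmZlNGiIdTJHh3ZndmZ3dmZnd4h3d3d3d3d3U0Z4mXQ0Z2ZmZVZmZVVnd4mIiId3d3eHZEVnm6dDRWZmVQ=="/>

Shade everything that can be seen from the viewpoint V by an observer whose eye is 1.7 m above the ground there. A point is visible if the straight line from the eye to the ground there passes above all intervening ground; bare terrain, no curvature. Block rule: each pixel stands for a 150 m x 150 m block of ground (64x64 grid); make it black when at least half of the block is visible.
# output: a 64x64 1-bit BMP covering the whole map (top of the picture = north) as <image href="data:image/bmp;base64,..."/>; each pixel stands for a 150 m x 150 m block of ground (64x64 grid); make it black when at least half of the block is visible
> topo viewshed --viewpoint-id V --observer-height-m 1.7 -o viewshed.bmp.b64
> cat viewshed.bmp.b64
<image width="64" height="64" href="data:image/bmp;base64,Qk0+AgAAAAAAAD4AAAAoAAAAQAAAAEAAAAABAAEAAAAAAAACAAATCwAAEwsAAAIAAAAAAAAA////AAAAAAAA/////AAAAAf////8AAAA//////wAAAD/////zAAAAP////+MAAAA/////wgAAAD/////DgAAABwP//4eAAAAAAf4fpgAAAAAA+A/4AAAAAAAwB8AAAAAAAAAPgAAAAAAAAB+AAAAAAAAA/wAAAAAAAAD8AAAAAAAAADAAAAAAAAAAAAAAAAAAAAAAAAAAAAAAAAAAAAAAAAAAAAAAAAAAA4AAAAAAAAAB4AAAAAAAAAAAAAAAAAAMAAAAAAAAAAQAAAAAAAAABgAAAAAAAAACAAAAAAAAAAAGAAAAAAAAAAYAAAAAAAAADAAAAAAAAAAgAAAAAAAAABAAwAAAAAAAAAHwAAAAAAAEB/gAAAAAAAP/+AAAAAAAAf/4AAAAAAAAf/gAAAAAAAA/+AAAAAAAAA/4AAAAAAAAAfgAAAAAAGAA+ACAAAAAcAD/w4AAAABwAHz/gAAAAHgAHH8AAAAD/AAARwAAAAH/gAADgAAAAP/gAAGAAAAA//gAAAAAACD//AAAAAAAOP//AAAAAAA+//+AAAAAAD///8AAAAAAP////+AAAAA/////+AAAAD/////+BgAAPf////+fgAA5/j//P/+AADB4H/w//4AAAAAf+D//78AAAB/gf+P/4AAAD4D/wf/AAAAEAP/A/8AAAAAB/4AfwAAAAAH3AA/gA=="/>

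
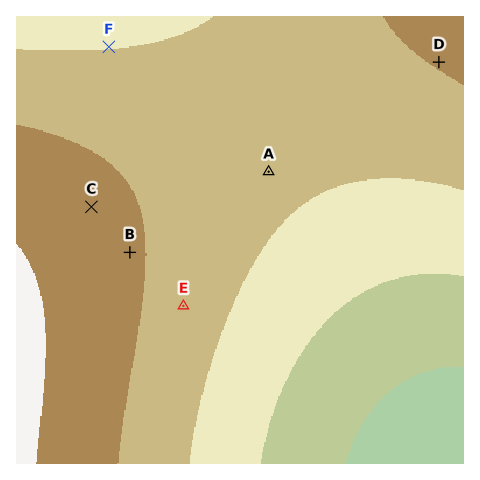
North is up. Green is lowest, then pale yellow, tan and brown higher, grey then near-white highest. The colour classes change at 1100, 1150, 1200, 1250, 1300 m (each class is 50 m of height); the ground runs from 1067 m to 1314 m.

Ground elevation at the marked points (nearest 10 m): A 1210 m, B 1260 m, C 1270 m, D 1250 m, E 1230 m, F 1200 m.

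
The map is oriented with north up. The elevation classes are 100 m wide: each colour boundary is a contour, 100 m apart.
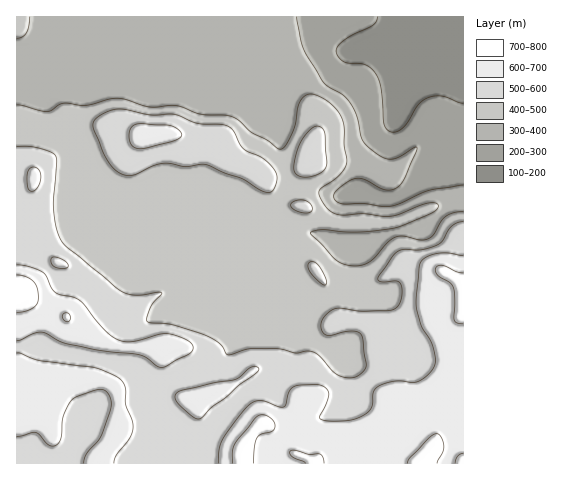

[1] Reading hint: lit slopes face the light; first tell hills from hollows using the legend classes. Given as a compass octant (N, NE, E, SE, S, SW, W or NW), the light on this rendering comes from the E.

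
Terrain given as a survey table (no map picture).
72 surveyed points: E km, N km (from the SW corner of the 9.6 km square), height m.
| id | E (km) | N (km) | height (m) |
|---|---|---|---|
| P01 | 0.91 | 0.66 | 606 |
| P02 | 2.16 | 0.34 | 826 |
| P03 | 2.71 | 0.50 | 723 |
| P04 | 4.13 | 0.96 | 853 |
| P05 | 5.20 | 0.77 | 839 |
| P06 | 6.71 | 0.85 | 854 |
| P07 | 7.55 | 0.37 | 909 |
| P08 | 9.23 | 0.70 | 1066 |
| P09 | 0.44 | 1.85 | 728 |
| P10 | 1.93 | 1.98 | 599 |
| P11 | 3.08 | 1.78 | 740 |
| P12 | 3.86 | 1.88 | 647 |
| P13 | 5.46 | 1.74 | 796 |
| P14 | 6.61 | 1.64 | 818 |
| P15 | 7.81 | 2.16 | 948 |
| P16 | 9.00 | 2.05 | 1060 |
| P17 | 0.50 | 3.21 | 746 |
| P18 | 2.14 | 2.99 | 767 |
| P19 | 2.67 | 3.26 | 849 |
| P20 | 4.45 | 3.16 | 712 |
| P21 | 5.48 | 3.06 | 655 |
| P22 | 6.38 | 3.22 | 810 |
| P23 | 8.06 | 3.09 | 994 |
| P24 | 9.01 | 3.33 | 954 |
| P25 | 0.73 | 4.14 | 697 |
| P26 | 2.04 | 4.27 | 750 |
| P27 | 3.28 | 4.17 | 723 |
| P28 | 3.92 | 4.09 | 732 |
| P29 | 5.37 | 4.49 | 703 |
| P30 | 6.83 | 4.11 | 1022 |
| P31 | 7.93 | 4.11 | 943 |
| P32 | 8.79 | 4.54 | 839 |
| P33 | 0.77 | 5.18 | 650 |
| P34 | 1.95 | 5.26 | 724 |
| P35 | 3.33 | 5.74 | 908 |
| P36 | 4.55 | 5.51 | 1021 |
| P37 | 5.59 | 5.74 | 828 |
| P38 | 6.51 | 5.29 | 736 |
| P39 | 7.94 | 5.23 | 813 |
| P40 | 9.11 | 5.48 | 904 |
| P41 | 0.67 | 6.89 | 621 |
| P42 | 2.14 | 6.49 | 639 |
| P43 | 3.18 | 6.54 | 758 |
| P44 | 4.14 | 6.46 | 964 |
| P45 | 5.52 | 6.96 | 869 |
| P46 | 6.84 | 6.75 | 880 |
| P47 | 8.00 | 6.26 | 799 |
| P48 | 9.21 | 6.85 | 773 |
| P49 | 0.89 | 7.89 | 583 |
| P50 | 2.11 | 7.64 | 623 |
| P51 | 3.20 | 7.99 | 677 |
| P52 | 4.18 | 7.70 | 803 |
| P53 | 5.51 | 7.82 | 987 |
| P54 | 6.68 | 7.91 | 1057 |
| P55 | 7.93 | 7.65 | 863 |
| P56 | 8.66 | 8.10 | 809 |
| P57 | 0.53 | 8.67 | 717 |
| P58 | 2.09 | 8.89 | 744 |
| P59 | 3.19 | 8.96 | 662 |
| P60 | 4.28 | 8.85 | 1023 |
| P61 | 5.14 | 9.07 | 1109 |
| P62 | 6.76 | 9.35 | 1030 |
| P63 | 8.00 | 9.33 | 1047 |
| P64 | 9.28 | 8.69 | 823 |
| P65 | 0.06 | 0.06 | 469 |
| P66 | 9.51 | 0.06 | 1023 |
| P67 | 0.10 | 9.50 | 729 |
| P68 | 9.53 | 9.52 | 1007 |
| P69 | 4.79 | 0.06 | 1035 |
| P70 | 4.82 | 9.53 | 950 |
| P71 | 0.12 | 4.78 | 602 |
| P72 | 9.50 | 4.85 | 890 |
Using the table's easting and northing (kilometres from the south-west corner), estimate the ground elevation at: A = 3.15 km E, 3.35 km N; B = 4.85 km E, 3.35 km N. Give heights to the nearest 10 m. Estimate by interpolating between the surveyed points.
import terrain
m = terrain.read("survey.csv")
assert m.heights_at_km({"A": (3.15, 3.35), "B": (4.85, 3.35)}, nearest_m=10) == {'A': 880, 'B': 660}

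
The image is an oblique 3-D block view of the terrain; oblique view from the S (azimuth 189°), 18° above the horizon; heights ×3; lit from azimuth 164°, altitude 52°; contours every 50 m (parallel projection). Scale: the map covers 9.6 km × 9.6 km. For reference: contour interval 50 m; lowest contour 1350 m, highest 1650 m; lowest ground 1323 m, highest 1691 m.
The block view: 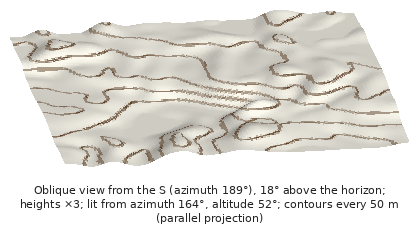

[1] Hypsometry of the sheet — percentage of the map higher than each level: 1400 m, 81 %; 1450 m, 65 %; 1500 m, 52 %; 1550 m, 40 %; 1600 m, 23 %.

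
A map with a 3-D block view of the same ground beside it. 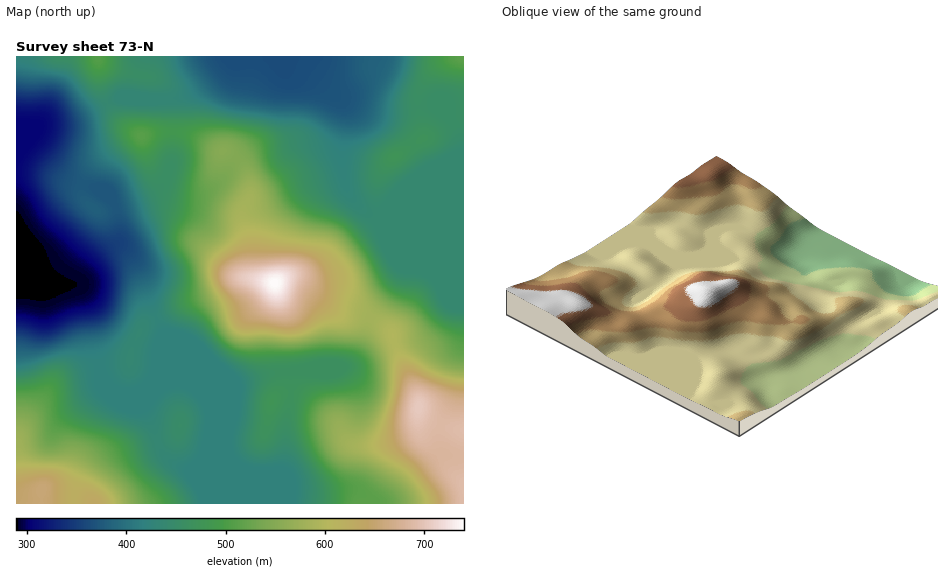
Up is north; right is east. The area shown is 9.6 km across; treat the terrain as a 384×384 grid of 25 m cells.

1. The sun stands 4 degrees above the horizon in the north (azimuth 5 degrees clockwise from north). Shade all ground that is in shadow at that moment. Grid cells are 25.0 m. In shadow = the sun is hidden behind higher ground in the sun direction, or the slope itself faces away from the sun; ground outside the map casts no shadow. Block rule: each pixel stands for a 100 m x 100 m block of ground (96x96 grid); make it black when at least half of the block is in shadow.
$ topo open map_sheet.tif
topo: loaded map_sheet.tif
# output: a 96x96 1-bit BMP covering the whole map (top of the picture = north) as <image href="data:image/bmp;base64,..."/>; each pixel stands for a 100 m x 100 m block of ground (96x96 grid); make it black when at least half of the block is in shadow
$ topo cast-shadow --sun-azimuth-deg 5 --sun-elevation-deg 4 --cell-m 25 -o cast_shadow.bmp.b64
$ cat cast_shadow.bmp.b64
<image width="96" height="96" href="data:image/bmp;base64,Qk2+BAAAAAAAAD4AAAAoAAAAYAAAAGAAAAABAAEAAAAAAIAEAAATCwAAEwsAAAIAAAAAAAAA////AAAAAAAAAAAAAAAAAHw//+AAAAAAAAAYAH////AAAAAAAAA8AP////AAAAAAAAB+Af////AAAAAAAAD/Af///+AAAAAAAAD/g////+AAAAAAAAH/w////4AAAAAAAAf/5////4AAAAAAAA//5////wAAAAAAAB//5////wAAAAAAAB//9////gAAAAAAAD//9/gA/gAAAAAAAD//88AAOAAAAAAAAH//8AAAAAAAAAAAAH//8AAAAAAAAAAAAH//+AAAAAAAAAAAAH//+AAAAAAAAAAAAP//+AAAAAAAAAAAAP//+AAAAAAAAAAAAP///AAAAAAAAAAAAP///AAAAAAAAAAAAP///gAAAAAAAAAAAf///wAAAAAAAAAAAf///8AAAAAAAAAAAf////wAAAAAAAAAAf////+AAAAAAAAAAf/////wAAAAAAAAA//////4AAAAAAAAA//////8AAAAAAAAA//////8AAAAAAAAB//////+AAAAAAAAB//////+AAAAAAAAD//////+AAAAAAAAD//////+AAAAAAAAH//////8AAAAAAAAP//////4AAAAAAAAP//////wAAAAAAAAf//////AAAAAAAAAf/////wAAAAAAAAAf/////gAAAAAAAAAf///8OAAAAAAAAAAP///4AAAAAAAAAAAD///wAAAAAAAAAAAAf//wAAAAAAAAAAAAP//gAAAAAAAAAAAAf/+AAAAAAAAAAAAAf/4AAAAAAAAAAAAMf/AAAAAAAAAAAAA/eAAAAAAAAAAAAAB/gAAAAAAAAAAAYAB/gAAAAAAAAAAA8AD/gAAAAAAAAAAB8AD/AAAAAAAAAAAD8AH/AAAAAAAAAAAH8AP+AAAAAAAAAAAP8Af4AAAAAAAAAAAf8A8AAAAAAAAAAAA/+H8AAAAAAAAAAAA/8H8AAAAAAAAAAAA/8H4AAAAAAAAAAAA/4P4AAAAAAAAAAAB/gPAAAAAAAAAAAAB/APAAAAAAAAAAAAA4AfAAAAAAAAAAAAAAAfgAAAAAAAAAAAAAA/gAAAAAAAAAAAAAA/gAAAAAAAAAAAAAA/gAAAAAAAAAAAAAB/gAAAAAAAAAAAAAD/gAAAAAAAAAAAAAD/wAAAAAAAAAAAAAD/wAAAAAAAAIAAAAD/wAAAAAAAAAAAAAB/wAAAAAAAAAAAAAA/wAAAAAAAAAMAAAA/wAAAAAAAAAAAPAA/gAAAAAAAAAAA/gA/AAAAAAAAAAAD//wYAAAAAAAAAAAD//4AAAAAAAAAAAAD//4AAAAAAAAAAAAD//4AAAAAAAAAAAAD//8AAAAAAAAAAAAD//8AAAAAAAAAAAAD//8AAAAAAAAAAAAD//+AAAAAAAAAAAAD//+AAAAAAAAAAAAD///gAAAAAAAAAAA7////8AAAAAAAAAB/////4AAAAAAAAAB////8AAAAAAAAAAD////wAAAAAAAAAAD////AAAAAAAAAAAD///4AAAAAAAAAAAB8P4AAAAAAAAAAAAAAAAAAAAAAAAAAAAAA="/>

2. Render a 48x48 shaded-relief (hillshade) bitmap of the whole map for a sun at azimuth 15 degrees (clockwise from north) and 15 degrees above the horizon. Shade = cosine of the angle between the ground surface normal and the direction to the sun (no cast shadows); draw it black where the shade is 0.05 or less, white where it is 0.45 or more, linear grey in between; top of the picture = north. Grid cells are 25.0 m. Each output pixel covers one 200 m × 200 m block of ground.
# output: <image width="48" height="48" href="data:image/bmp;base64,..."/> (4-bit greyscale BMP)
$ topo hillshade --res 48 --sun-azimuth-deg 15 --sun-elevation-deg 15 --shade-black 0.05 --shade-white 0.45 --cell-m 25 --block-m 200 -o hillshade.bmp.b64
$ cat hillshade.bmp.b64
<image width="48" height="48" href="data:image/bmp;base64,Qk32BAAAAAAAAHYAAAAoAAAAMAAAADAAAAABAAQAAAAAAIAEAAATCwAAEwsAABAAAAAAAAAAAAAAABEREQAiIiIAMzMzAERERABVVVUAZmZmAHd3dwCIiIgAmZmZAKqqqgC7u7sAzMzMAN3d3QDu7u4A////AIiIiImsy7qru6mIiIiIiId3eIh2VURFZ5iImZq8zLu7u6iIiIiIiHd2Z3dlRERFZ6qqqqvd3MzMy5iIiIiIiHZVVWVEMzNFeLzd3MzczLu7qYiIiId3d2VDNEMzMzNWiLze3My7u7uph3iIiHZmZlQzMzMzMzRniKvNzLu6qqqYd3iIh2VWZlQ0RVVVREV4iJqru7u7u7qYd3iIh3ZmdlRFZ4h2VVZ3d6mZq8zMzLqYd4iIiHd3dmVWiZmXZWd3d6qZq8zMzLqYiIiIiId3d2ZnmqqYZmeIiLqpq7u7upmIiZmIiId3d3eJq7qYd3eImbqpmqqqmIiImamIiHd4d4mrzLqoh4iZmrupmaqZiIiImZiIiIiIiIm8zLqYeJq7u9y6qpmIh3iIiYiIiHeJiJq7y6mHeKzd7t3LupmId3eIiIiIh2Z4iImZqphmac7//8zMy6mId3iIiIiIZEVmd3eIiHZVet7u7rzd26mYiIiIiIiGMRM0NEVVVERFi93Mu7zd3LqpiIiIiIhjAAAQAAERESI1iruqqszd3Lu6mYiIiHYwAAAAAAABESNGiaqruszMzMzLqYiIdlMgABEAABIiI0VomavMzMu6u8zLqYiHZDIRI0MiI0REVneJu8zd3KqZqru6mZmXZDIiRWUzRWZmeIib3d3cupmImZqZiJmYdlQyNFREVnd3iIm97ty6mIiIiIiIeJmYh3UyI0RFZ3d4iIrO7cupiIiIiIh3eJqYiGUyNFVniHeJiJvd3LuYiIiIiHd2Z5mYdlRFeImrupmpmbzcuqmIiIiIh3ZlZ5l2VERoq8zd3cy6q93bmIiIiIiId2ZVaIdkMzWKzM3e7u3Lve7KiIiIiIiHdmVVeHZURFeru7vM3d3M3u25iIiIiIh3ZVRWd2VFV4mqqqu7zN3e7+yYiIiIiId2VURWZlRFeJqYiaq7zN7//tqIiIiIiIdlVEVndlVWiZmIeJqrze7u7bmIiIiIiHdlVVZ4hlVniIiIiImbzd3My5h4iIiIiHZVVniIhlVniHd4mYibzLu7qYd3iIiIiGZWZ4iIdlVniHd4mZmru6qZmHd3eIiIiHZneId2VVVniHd3iZrMupmZmHd3Z4iIiHeIiHdlREVniId3eJvMupmZiHd3ZneIiIiZmHdlQzVnd3d3eJu7qpmZiIiHdmZ3iIiZmIdlQzVndmZ3iJqqqZmZiImZiHZnd4iJmId1REZ2ZmeZqruqmZmZmaqqqYd3d4iIiIdlVniId4m83d3LqpmqqqqqqYiIh4iId3Zmeau6qqve//7ty7u7uqqZmImZh3d3ZlVXm83cu8ze//7tzMy7qZmIiImYiFVVVURXm7u6q7zd3dzMu7upmIiId4iIiERERDRWiIiIiau8u6qqqqmYiIiIiIiId0MzMzNFZmZniZqqqZmZmIiIiHeImId3ZkMyIjNFZmd4maqpmYiIiIiIiHeImIdlVURDM0RWeIiZmqqZiIiIiIiIiIiIiIdlVVVERVVniZmZmqqZiIiIiIiIiIiIiHdmVQ=="/>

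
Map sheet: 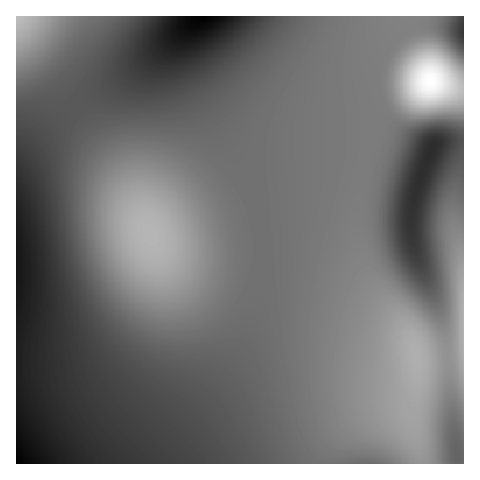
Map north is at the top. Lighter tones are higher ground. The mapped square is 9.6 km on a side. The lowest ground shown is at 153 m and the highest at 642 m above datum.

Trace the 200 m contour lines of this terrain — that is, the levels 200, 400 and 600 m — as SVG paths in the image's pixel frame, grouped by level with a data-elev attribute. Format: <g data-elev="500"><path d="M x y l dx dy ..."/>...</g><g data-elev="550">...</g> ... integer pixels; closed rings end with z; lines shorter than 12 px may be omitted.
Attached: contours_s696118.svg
<g data-elev="200"><path d="M17 408l35 55"/><path d="M17 237l3 33-3 34"/><path d="M230 17l-12 10-12 8-12 5-11 2-7-2-4-6 0-8 4-9"/></g><g data-elev="400"><path d="M440 463l1-39 4-17 4-8 4-1 3 3 7 14"/><path d="M160 315l14 1 13-3 12-7 9-9 7-13 4-15 1-18-2-17-5-18-7-16-9-14-11-12-13-9-14-7-15-3-14 1-11 3-8 5-7 7-6 10-3 11-2 12 2 30 9 29 15 25 19 18 12 6z"/><path d="M463 225l-5-4-4-1-3 2-3 7 1 72-2 13-4 6-4 0-5-2-22-20-27-26-17-22-6-4-6 3-7 10-8 19-7 22-7 33-2 34 1 33 6 26 6 9 6 6 37 12 18 10"/><path d="M17 70l14-7 14-11 12-14 14-21"/><path d="M463 61l-26-25-9-5-12-3 9-11"/><path d="M392 17l7 10 9 5-15 20-7 18-1 12 1 10 2 10 5 8 7 7 10 3 34-4 19 1"/></g><g data-elev="600"><path d="M424 94l6 1 5-2 6-3 3-5 0-4-2-6-3-5-5-3-4-1-5 2-7 8 0 11z"/></g>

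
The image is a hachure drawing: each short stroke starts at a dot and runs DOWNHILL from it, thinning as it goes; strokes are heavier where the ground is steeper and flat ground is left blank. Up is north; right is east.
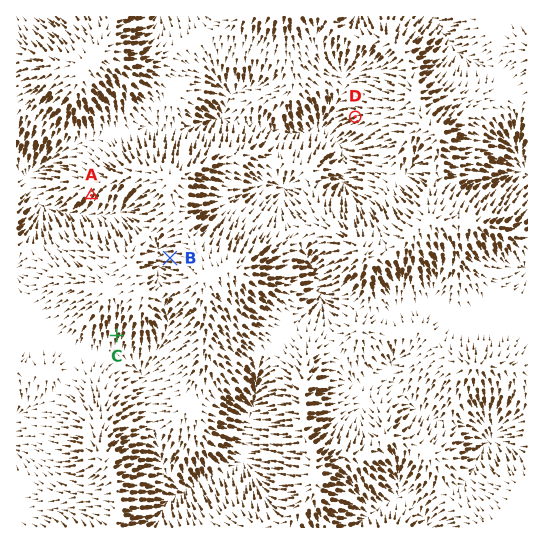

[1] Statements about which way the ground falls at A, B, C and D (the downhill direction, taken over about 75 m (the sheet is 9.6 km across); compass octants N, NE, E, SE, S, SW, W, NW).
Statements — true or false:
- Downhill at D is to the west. true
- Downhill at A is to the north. false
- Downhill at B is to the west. true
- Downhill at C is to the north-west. false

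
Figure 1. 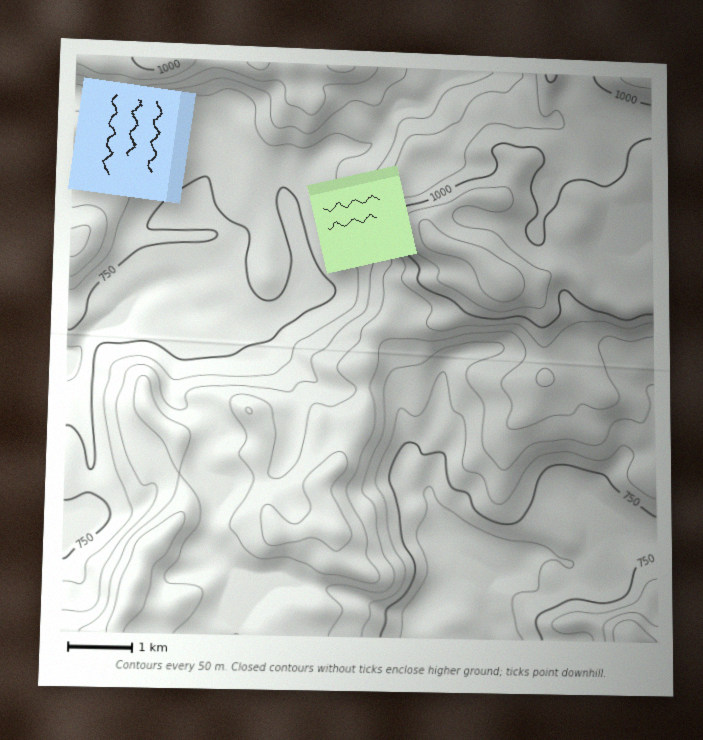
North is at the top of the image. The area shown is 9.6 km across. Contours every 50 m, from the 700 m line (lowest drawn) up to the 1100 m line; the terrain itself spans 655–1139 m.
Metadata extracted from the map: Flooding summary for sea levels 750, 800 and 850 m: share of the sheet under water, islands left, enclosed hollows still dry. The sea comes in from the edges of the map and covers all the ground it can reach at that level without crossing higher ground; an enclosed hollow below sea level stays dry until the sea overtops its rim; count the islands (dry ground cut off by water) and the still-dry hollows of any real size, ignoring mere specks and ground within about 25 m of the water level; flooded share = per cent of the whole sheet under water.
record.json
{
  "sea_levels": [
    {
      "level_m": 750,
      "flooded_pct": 19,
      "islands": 0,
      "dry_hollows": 0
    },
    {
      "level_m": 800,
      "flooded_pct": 35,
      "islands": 0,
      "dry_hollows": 0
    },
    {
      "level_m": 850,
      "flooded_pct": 48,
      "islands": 0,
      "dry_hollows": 0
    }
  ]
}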